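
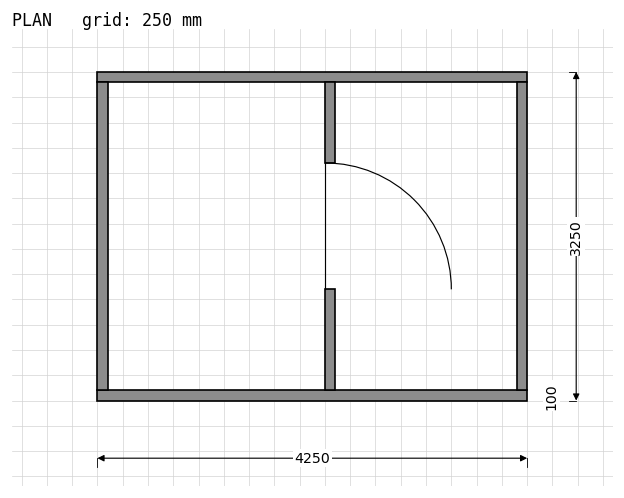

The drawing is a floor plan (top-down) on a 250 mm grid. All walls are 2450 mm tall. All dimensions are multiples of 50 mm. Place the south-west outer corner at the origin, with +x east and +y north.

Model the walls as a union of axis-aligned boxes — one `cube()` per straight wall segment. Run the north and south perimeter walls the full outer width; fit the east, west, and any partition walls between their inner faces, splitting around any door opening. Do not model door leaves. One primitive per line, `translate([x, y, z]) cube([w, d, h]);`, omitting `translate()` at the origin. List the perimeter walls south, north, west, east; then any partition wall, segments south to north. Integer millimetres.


cube([4250, 100, 2450]);
translate([0, 3150, 0]) cube([4250, 100, 2450]);
translate([0, 100, 0]) cube([100, 3050, 2450]);
translate([4150, 100, 0]) cube([100, 3050, 2450]);
translate([2250, 100, 0]) cube([100, 1000, 2450]);
translate([2250, 2350, 0]) cube([100, 800, 2450]);


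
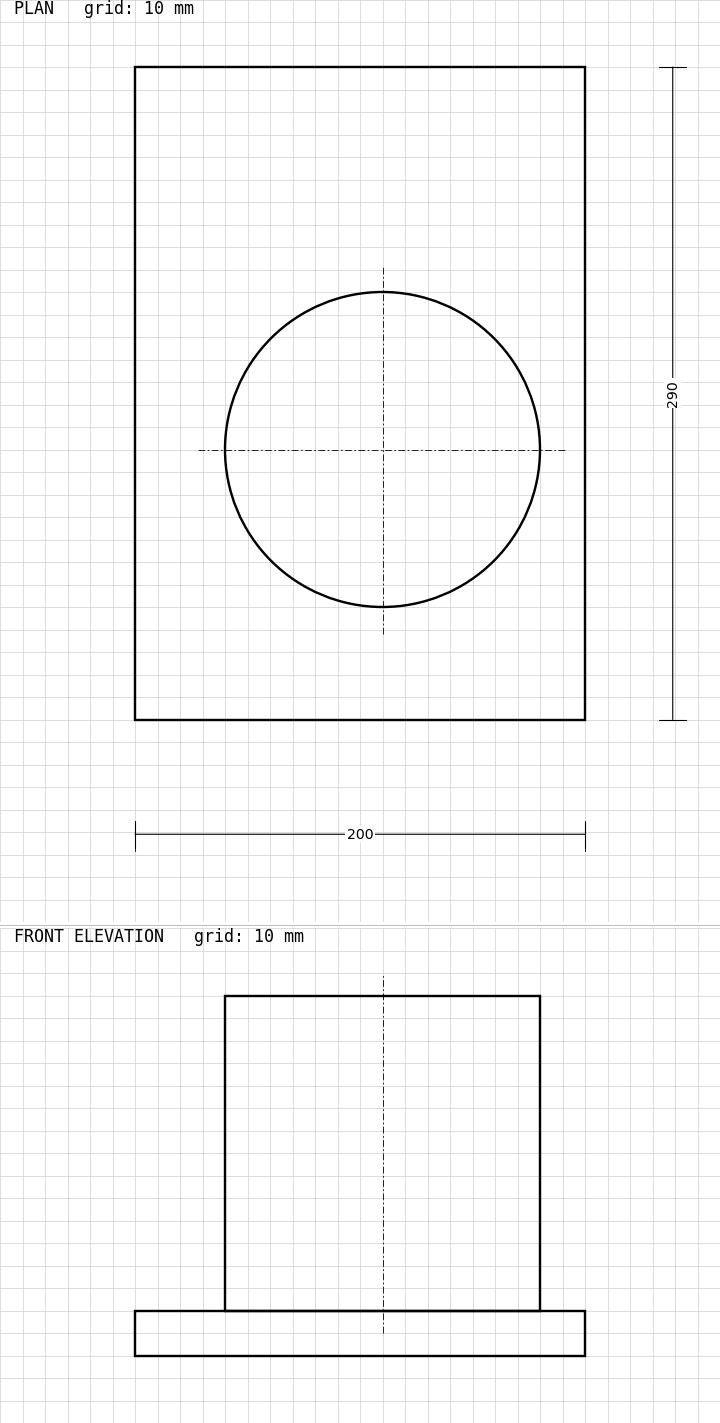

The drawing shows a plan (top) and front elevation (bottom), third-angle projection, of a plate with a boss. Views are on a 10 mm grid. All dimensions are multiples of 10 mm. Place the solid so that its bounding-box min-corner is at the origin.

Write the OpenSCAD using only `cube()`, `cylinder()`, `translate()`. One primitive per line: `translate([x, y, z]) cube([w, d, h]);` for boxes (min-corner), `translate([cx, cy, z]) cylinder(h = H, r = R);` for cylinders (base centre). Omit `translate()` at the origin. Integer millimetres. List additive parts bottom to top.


cube([200, 290, 20]);
translate([110, 120, 20]) cylinder(h = 140, r = 70);


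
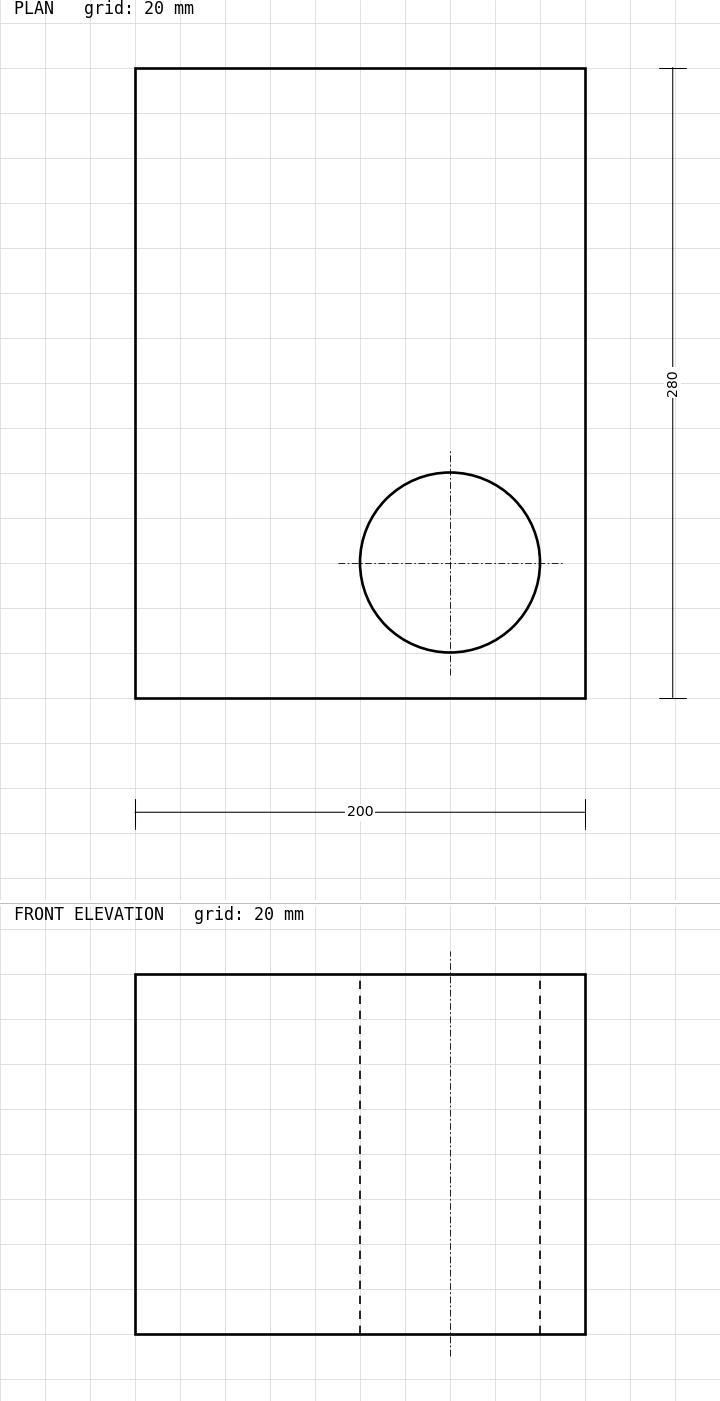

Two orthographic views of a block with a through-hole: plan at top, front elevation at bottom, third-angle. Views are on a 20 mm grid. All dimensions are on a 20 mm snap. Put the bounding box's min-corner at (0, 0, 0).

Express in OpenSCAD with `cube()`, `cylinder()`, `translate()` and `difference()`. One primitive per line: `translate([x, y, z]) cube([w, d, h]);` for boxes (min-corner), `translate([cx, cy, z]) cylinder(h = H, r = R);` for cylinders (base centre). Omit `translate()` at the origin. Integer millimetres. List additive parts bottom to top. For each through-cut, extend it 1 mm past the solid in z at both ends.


difference() {
  cube([200, 280, 160]);
  translate([140, 60, -1]) cylinder(h = 162, r = 40);
}


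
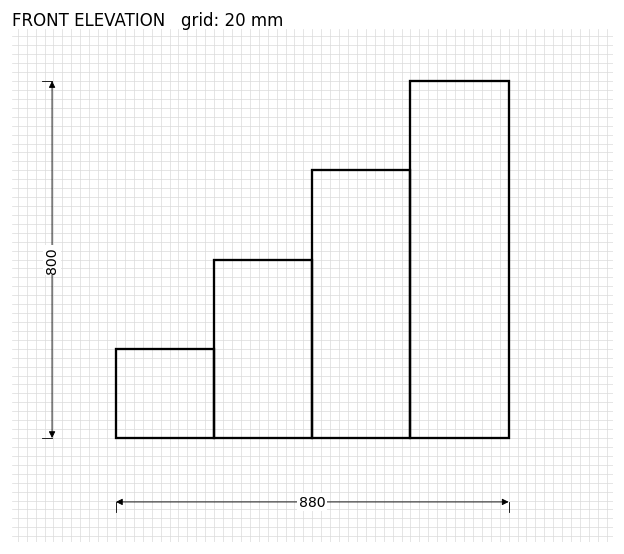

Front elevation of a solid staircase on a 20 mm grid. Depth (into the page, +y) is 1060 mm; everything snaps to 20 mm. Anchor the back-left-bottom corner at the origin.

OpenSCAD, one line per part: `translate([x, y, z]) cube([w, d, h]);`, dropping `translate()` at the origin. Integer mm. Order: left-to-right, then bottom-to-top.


cube([220, 1060, 200]);
translate([220, 0, 0]) cube([220, 1060, 400]);
translate([440, 0, 0]) cube([220, 1060, 600]);
translate([660, 0, 0]) cube([220, 1060, 800]);


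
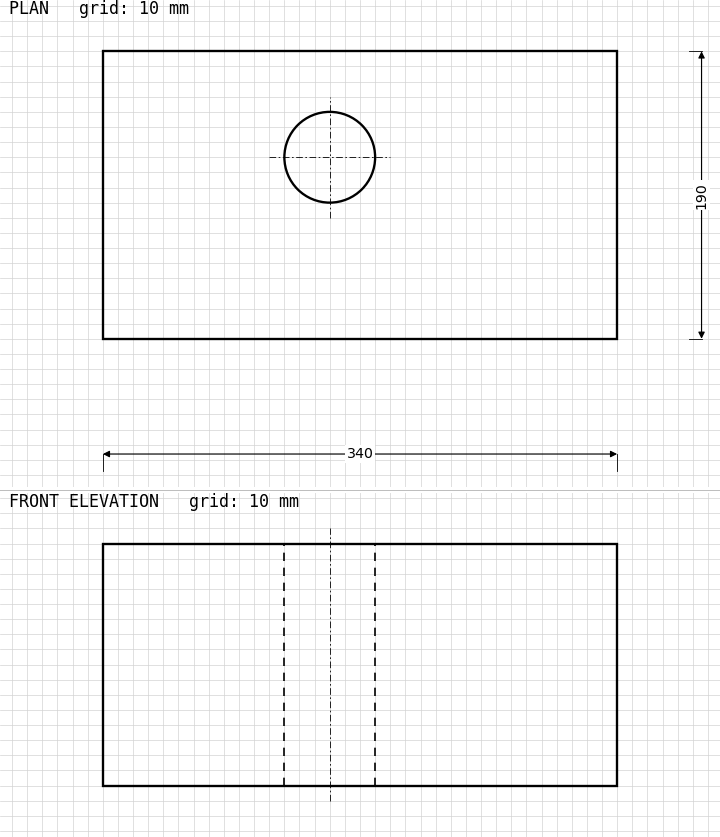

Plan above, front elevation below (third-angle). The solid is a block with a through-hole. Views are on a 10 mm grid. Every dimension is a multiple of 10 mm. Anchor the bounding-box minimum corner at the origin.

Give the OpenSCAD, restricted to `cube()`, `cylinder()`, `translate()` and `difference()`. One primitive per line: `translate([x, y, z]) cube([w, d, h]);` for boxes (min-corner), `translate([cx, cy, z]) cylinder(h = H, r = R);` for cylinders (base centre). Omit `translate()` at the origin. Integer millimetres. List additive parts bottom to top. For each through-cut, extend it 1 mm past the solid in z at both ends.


difference() {
  cube([340, 190, 160]);
  translate([150, 120, -1]) cylinder(h = 162, r = 30);
}


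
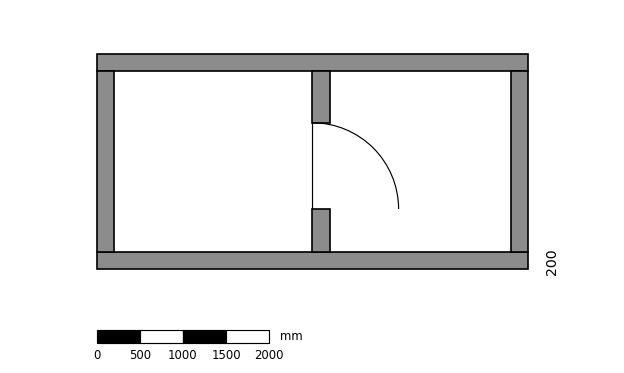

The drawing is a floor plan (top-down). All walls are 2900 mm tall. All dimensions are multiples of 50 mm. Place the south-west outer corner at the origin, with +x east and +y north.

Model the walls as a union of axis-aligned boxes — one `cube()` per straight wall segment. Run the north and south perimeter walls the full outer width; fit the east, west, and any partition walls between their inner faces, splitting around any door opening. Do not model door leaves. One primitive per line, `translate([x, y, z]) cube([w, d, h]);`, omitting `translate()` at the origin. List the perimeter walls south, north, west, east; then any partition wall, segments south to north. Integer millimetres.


cube([5000, 200, 2900]);
translate([0, 2300, 0]) cube([5000, 200, 2900]);
translate([0, 200, 0]) cube([200, 2100, 2900]);
translate([4800, 200, 0]) cube([200, 2100, 2900]);
translate([2500, 200, 0]) cube([200, 500, 2900]);
translate([2500, 1700, 0]) cube([200, 600, 2900]);


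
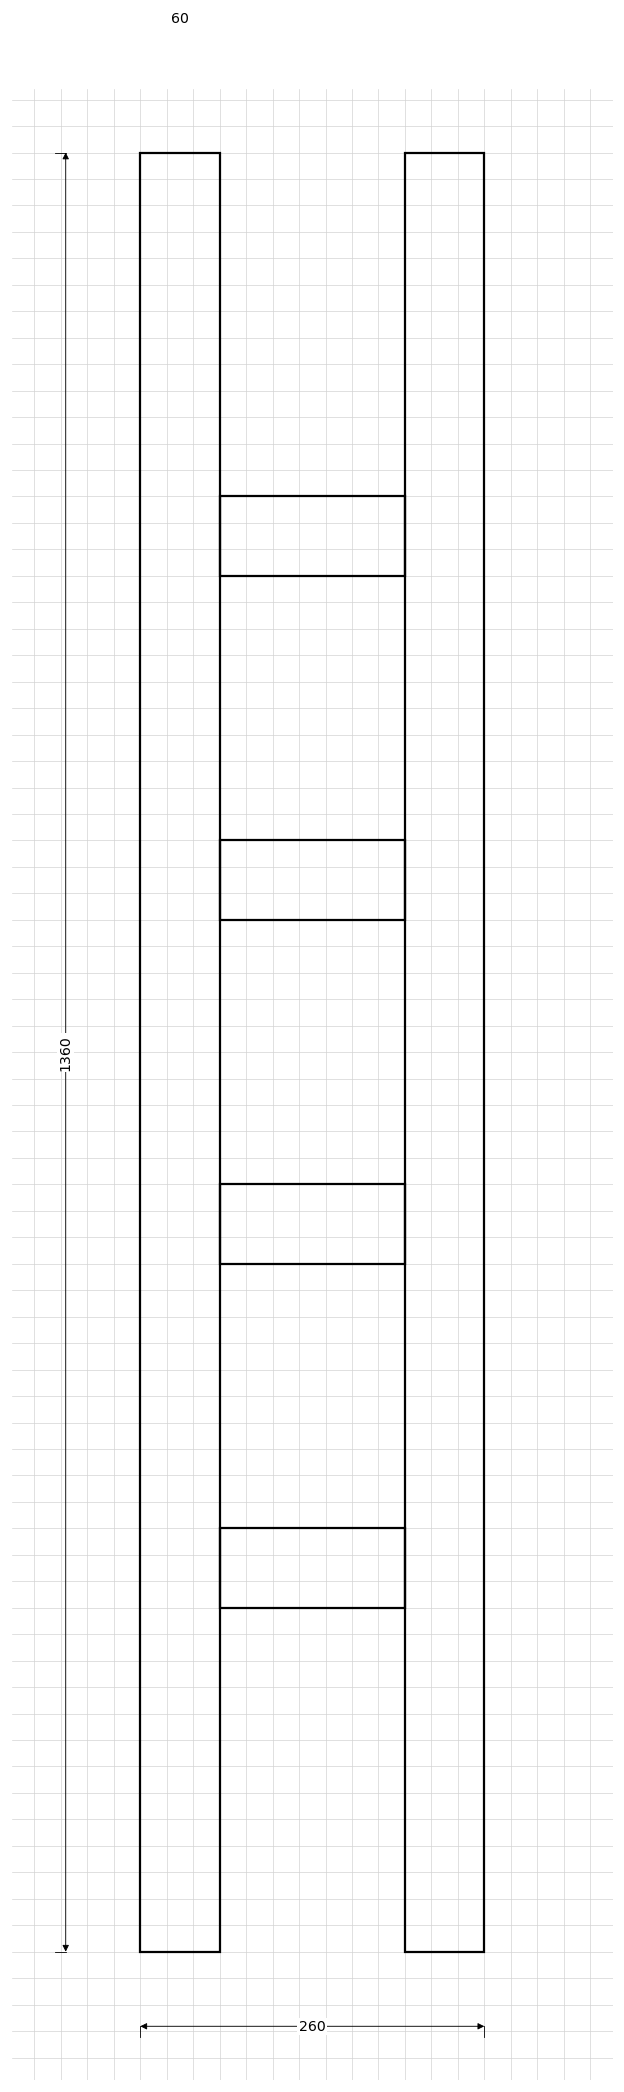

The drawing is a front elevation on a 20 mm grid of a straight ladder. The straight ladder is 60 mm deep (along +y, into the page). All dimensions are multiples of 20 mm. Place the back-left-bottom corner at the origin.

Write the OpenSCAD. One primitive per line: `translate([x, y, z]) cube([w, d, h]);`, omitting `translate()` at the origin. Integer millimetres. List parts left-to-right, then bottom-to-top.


cube([60, 60, 1360]);
translate([60, 0, 260]) cube([140, 60, 60]);
translate([60, 0, 520]) cube([140, 60, 60]);
translate([60, 0, 780]) cube([140, 60, 60]);
translate([60, 0, 1040]) cube([140, 60, 60]);
translate([200, 0, 0]) cube([60, 60, 1360]);


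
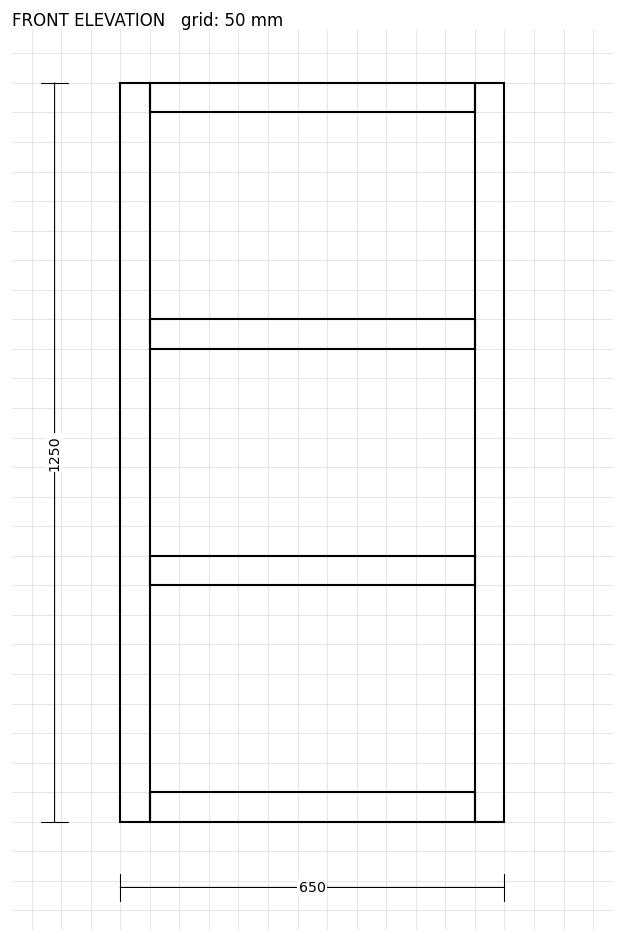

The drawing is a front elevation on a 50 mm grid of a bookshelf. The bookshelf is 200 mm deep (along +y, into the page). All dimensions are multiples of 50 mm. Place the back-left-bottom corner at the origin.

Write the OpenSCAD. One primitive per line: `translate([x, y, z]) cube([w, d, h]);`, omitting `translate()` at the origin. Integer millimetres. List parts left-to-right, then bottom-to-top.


cube([50, 200, 1250]);
translate([50, 0, 0]) cube([550, 200, 50]);
translate([50, 0, 400]) cube([550, 200, 50]);
translate([50, 0, 800]) cube([550, 200, 50]);
translate([50, 0, 1200]) cube([550, 200, 50]);
translate([600, 0, 0]) cube([50, 200, 1250]);


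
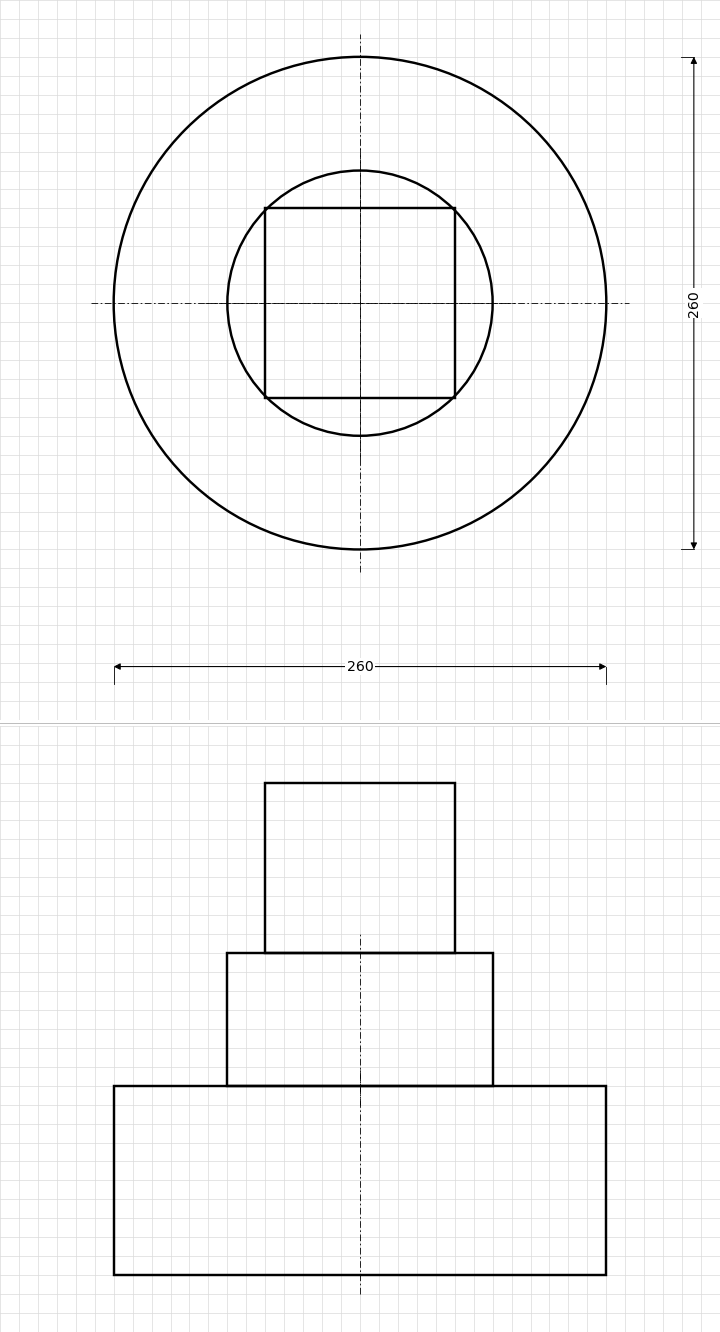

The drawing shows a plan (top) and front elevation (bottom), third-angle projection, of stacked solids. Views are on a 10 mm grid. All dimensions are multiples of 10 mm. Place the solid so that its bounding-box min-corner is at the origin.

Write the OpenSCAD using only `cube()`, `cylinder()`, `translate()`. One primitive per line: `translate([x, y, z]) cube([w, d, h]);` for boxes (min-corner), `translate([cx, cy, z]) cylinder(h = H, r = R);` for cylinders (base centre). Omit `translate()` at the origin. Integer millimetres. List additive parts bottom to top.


translate([130, 130, 0]) cylinder(h = 100, r = 130);
translate([130, 130, 100]) cylinder(h = 70, r = 70);
translate([80, 80, 170]) cube([100, 100, 90]);


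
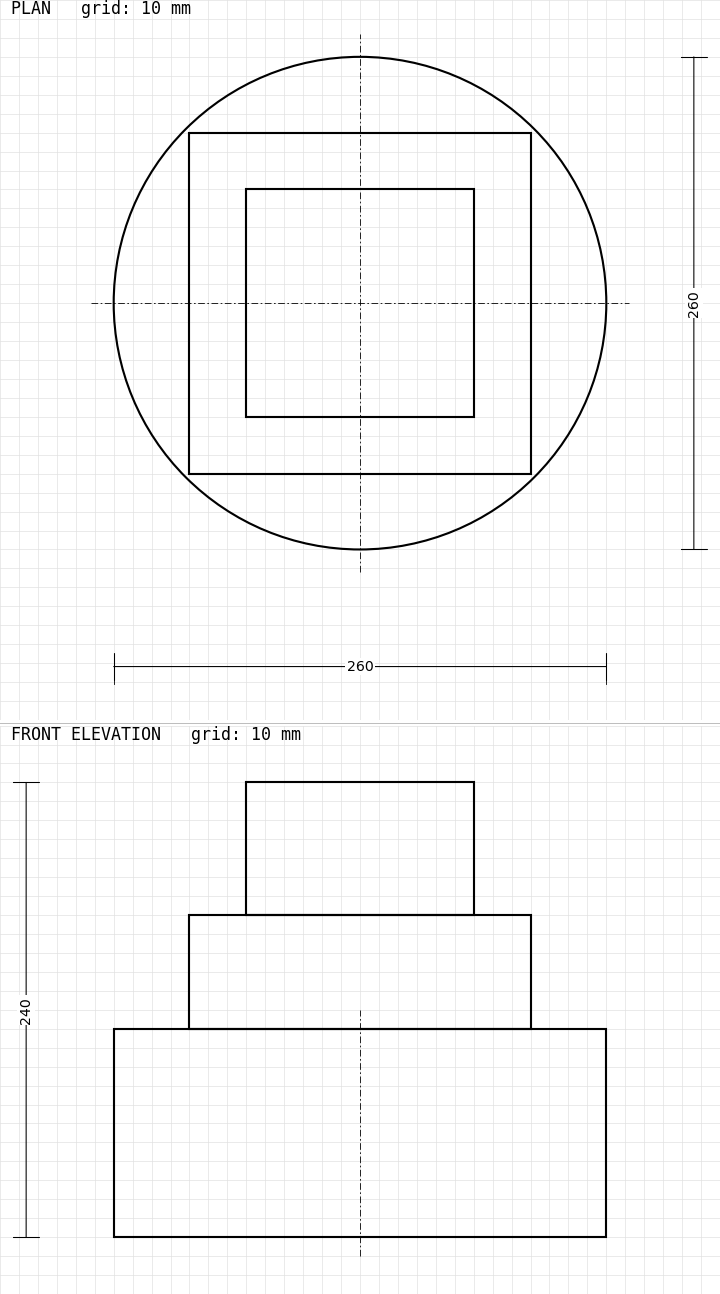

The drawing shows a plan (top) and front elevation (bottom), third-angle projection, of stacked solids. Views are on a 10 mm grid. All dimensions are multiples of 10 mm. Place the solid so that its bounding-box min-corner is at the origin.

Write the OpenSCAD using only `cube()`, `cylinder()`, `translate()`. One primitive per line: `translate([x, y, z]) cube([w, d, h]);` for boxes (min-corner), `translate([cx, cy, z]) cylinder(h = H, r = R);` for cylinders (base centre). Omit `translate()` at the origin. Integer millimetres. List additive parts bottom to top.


translate([130, 130, 0]) cylinder(h = 110, r = 130);
translate([40, 40, 110]) cube([180, 180, 60]);
translate([70, 70, 170]) cube([120, 120, 70]);


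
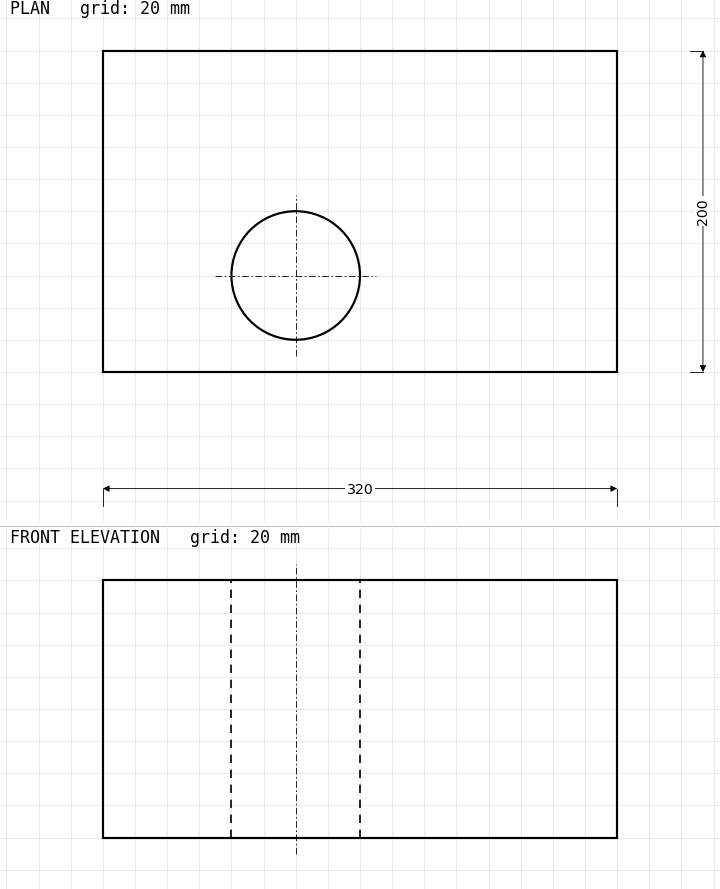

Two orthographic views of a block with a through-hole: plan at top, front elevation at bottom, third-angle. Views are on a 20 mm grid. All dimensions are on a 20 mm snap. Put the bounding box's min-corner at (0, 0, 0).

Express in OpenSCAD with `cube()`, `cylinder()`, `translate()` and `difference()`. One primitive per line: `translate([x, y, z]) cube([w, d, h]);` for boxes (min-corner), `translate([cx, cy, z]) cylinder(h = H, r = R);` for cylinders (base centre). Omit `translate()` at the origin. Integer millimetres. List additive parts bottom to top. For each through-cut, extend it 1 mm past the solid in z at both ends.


difference() {
  cube([320, 200, 160]);
  translate([120, 60, -1]) cylinder(h = 162, r = 40);
}


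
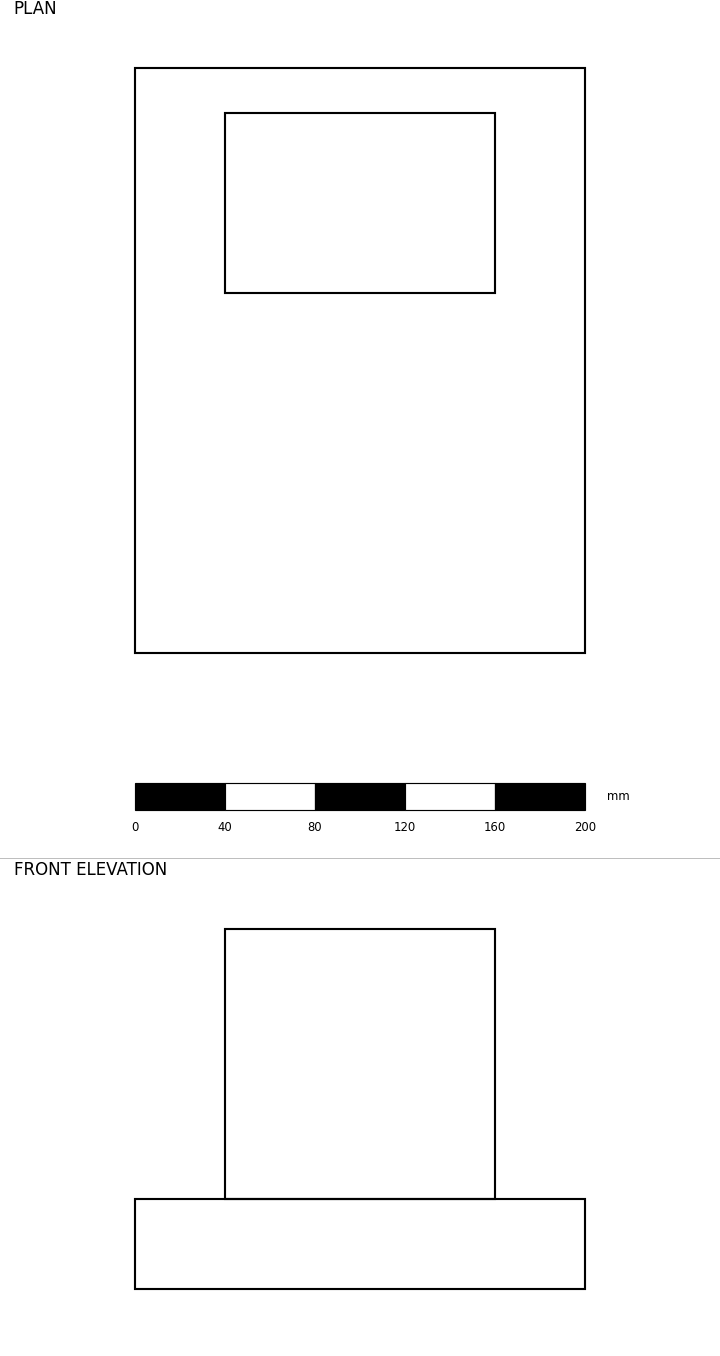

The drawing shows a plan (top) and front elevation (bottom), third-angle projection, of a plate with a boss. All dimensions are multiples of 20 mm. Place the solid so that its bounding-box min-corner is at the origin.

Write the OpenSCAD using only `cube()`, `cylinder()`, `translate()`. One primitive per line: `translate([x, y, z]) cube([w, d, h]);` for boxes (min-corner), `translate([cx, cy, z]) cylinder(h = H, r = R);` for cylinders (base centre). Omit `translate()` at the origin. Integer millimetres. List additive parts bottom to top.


cube([200, 260, 40]);
translate([40, 160, 40]) cube([120, 80, 120]);


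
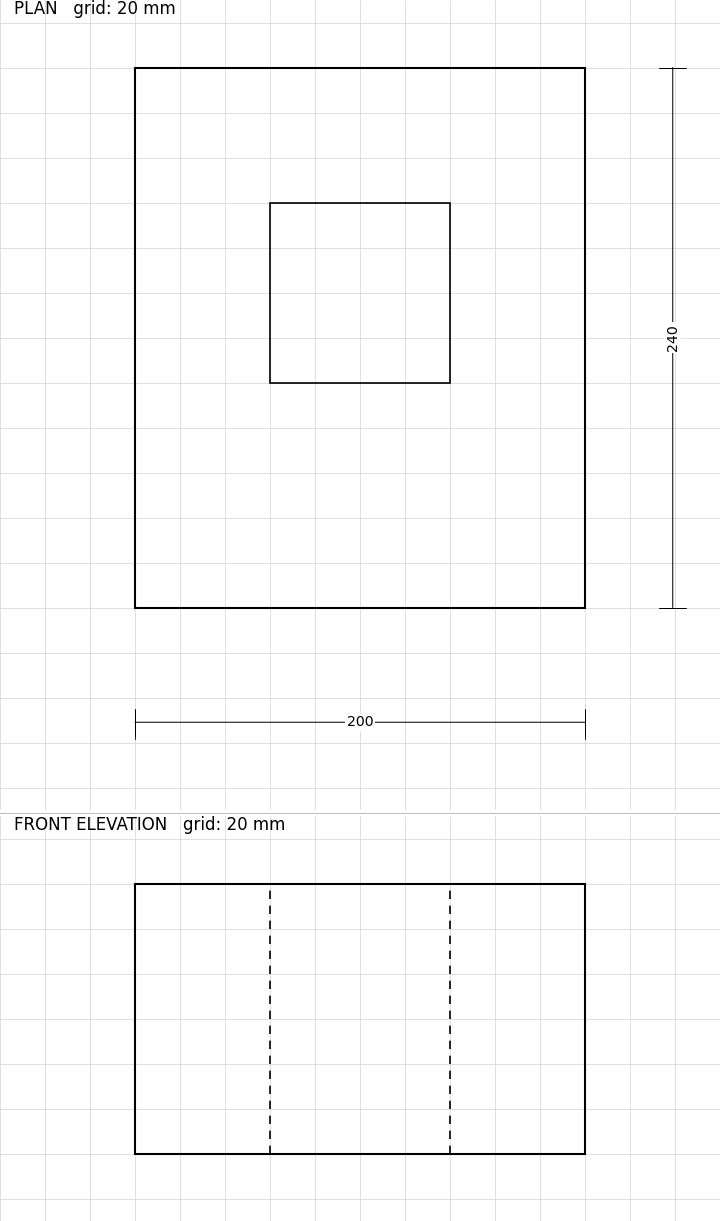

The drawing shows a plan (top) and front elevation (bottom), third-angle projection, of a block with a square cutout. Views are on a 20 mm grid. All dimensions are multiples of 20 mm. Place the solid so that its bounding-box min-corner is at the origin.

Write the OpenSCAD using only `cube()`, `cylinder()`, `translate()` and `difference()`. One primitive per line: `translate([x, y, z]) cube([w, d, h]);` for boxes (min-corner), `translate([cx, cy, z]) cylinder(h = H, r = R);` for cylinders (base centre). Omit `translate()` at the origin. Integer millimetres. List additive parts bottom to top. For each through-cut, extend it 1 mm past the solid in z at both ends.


difference() {
  cube([200, 240, 120]);
  translate([60, 100, -1]) cube([80, 80, 122]);
}


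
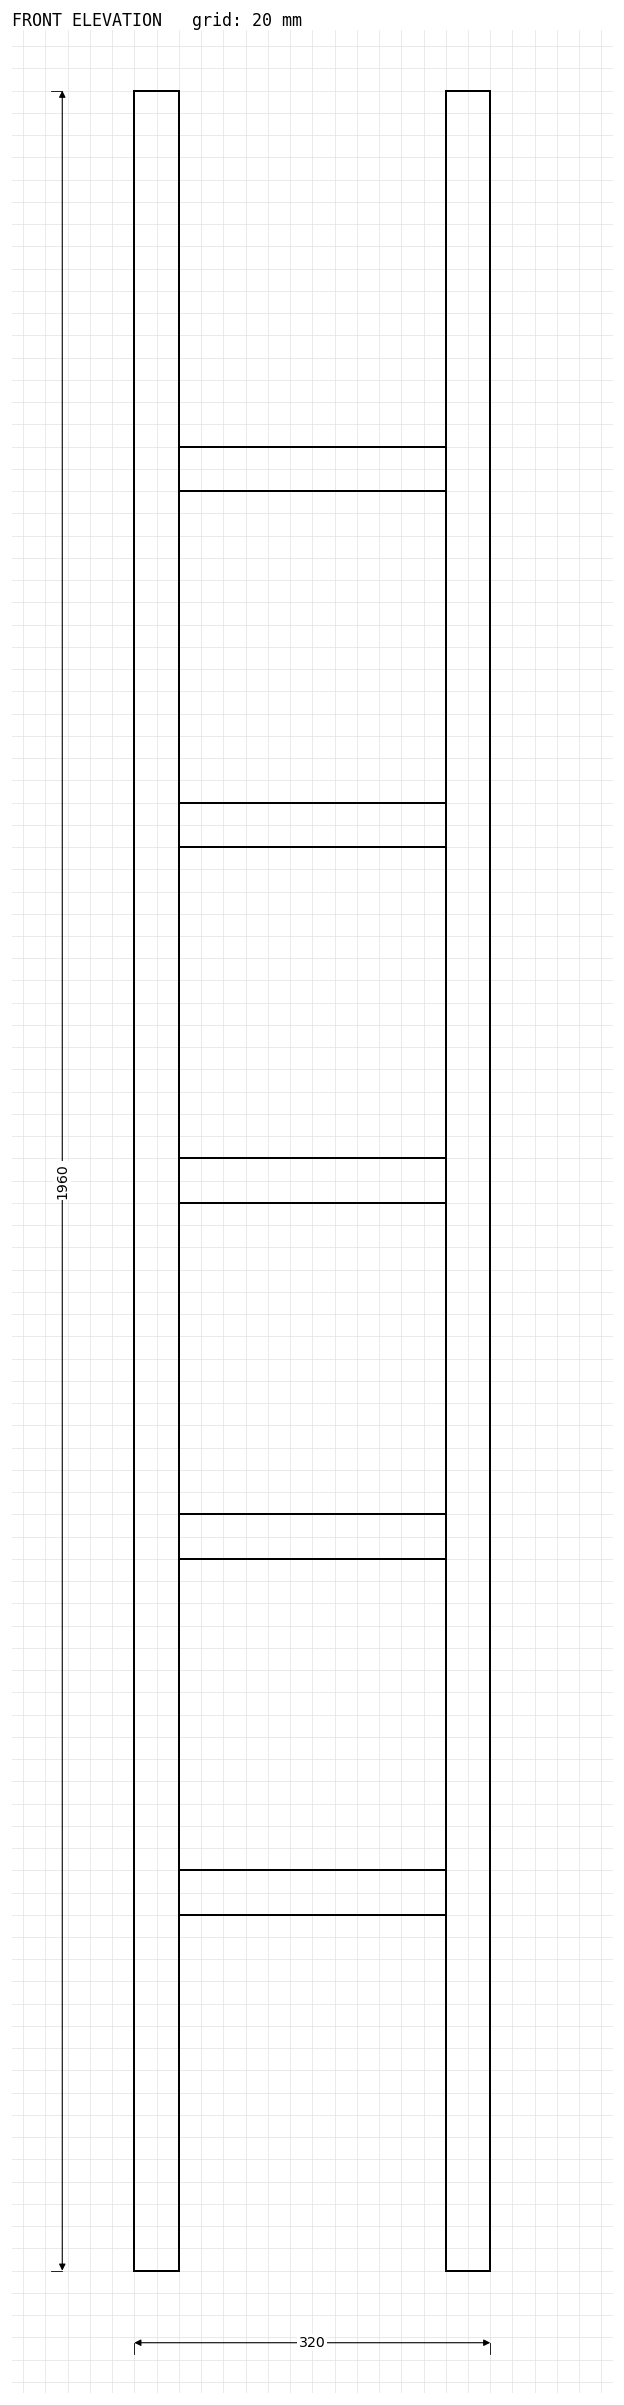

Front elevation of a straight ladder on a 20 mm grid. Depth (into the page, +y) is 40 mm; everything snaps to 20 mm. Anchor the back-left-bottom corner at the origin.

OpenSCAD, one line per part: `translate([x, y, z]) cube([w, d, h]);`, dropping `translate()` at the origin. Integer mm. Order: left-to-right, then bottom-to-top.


cube([40, 40, 1960]);
translate([40, 0, 320]) cube([240, 40, 40]);
translate([40, 0, 640]) cube([240, 40, 40]);
translate([40, 0, 960]) cube([240, 40, 40]);
translate([40, 0, 1280]) cube([240, 40, 40]);
translate([40, 0, 1600]) cube([240, 40, 40]);
translate([280, 0, 0]) cube([40, 40, 1960]);


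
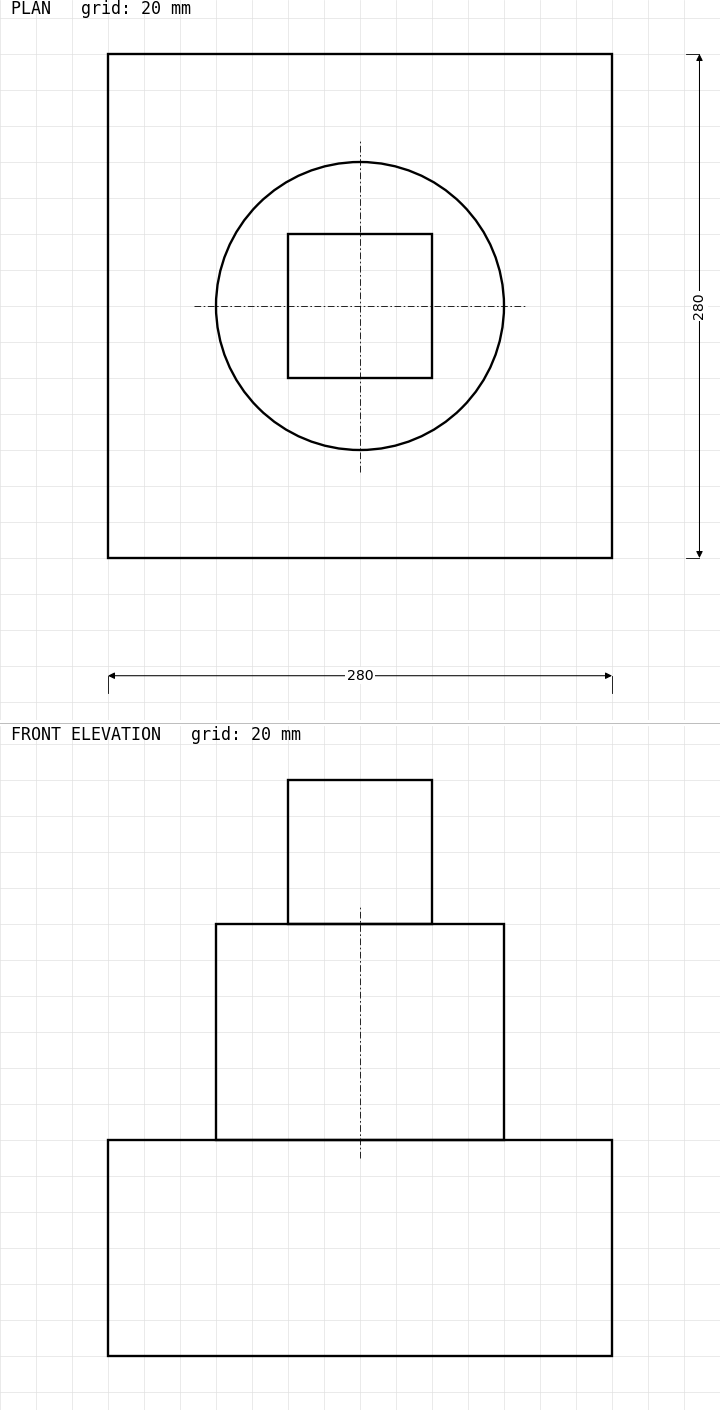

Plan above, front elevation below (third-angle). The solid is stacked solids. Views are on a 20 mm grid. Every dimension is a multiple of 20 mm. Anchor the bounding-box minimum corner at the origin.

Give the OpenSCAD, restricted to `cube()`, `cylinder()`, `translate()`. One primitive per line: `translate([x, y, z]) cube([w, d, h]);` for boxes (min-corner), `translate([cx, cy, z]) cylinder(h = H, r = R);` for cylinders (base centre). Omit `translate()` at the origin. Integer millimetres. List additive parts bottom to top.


cube([280, 280, 120]);
translate([140, 140, 120]) cylinder(h = 120, r = 80);
translate([100, 100, 240]) cube([80, 80, 80]);


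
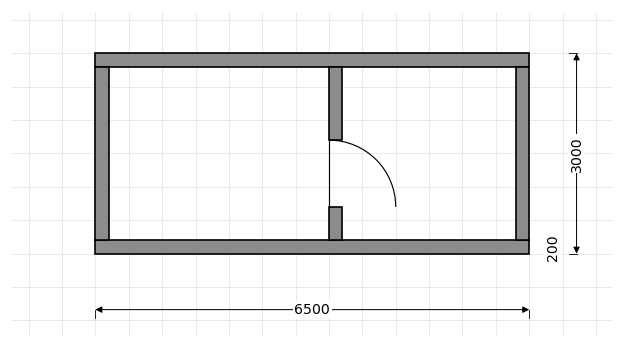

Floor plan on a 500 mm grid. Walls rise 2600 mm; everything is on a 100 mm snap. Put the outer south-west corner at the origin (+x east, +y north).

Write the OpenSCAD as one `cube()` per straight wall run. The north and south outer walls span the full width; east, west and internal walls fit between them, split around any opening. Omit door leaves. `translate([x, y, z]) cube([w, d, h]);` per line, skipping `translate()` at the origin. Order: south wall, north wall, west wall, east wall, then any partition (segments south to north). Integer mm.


cube([6500, 200, 2600]);
translate([0, 2800, 0]) cube([6500, 200, 2600]);
translate([0, 200, 0]) cube([200, 2600, 2600]);
translate([6300, 200, 0]) cube([200, 2600, 2600]);
translate([3500, 200, 0]) cube([200, 500, 2600]);
translate([3500, 1700, 0]) cube([200, 1100, 2600]);


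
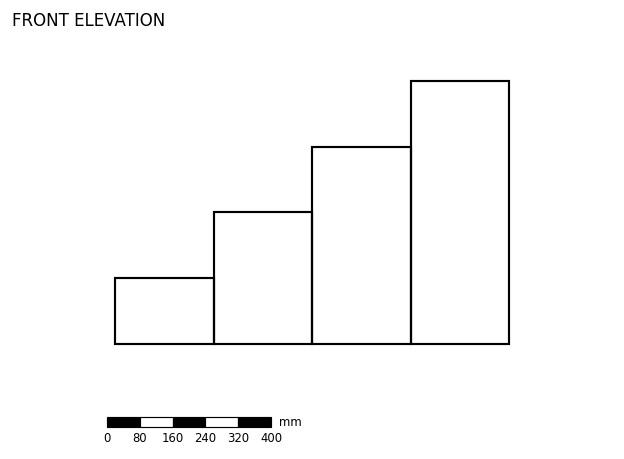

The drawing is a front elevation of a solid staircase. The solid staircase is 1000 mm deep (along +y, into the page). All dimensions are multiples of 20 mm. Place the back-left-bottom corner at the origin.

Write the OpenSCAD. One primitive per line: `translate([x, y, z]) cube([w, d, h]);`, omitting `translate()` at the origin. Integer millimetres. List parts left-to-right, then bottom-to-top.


cube([240, 1000, 160]);
translate([240, 0, 0]) cube([240, 1000, 320]);
translate([480, 0, 0]) cube([240, 1000, 480]);
translate([720, 0, 0]) cube([240, 1000, 640]);


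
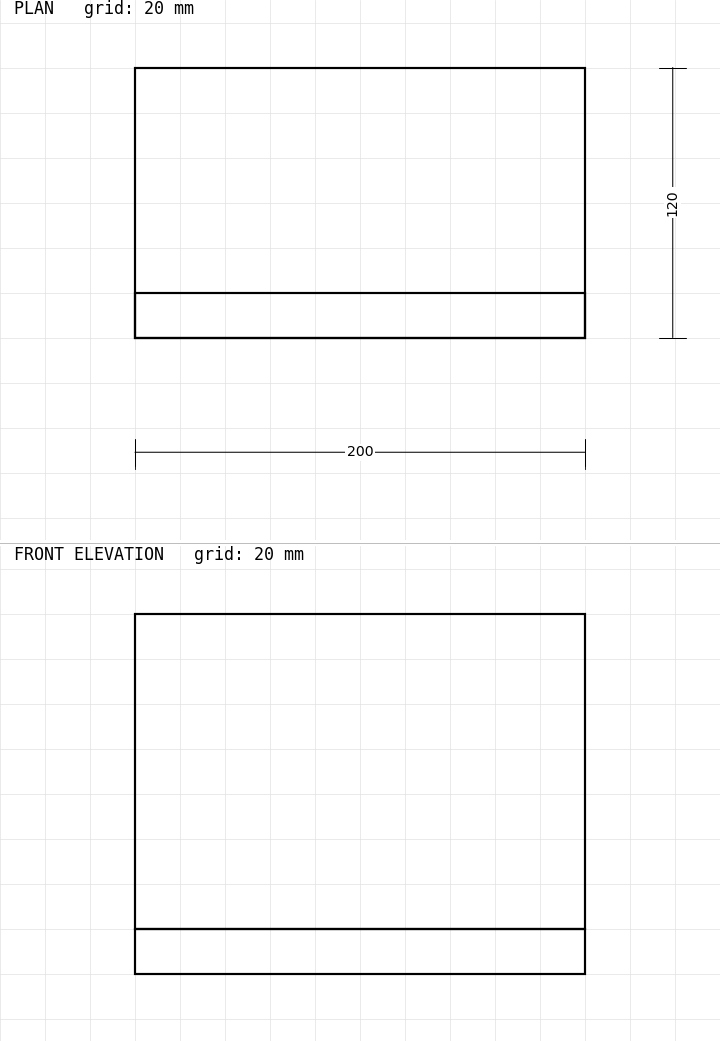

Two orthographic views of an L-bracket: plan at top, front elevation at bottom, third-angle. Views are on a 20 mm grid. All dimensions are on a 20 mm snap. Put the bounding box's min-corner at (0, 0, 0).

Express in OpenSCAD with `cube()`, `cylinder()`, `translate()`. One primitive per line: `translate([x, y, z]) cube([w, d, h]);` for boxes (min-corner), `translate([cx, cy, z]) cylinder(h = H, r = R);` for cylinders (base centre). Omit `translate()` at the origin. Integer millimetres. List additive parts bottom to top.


cube([200, 120, 20]);
translate([0, 0, 20]) cube([200, 20, 140]);


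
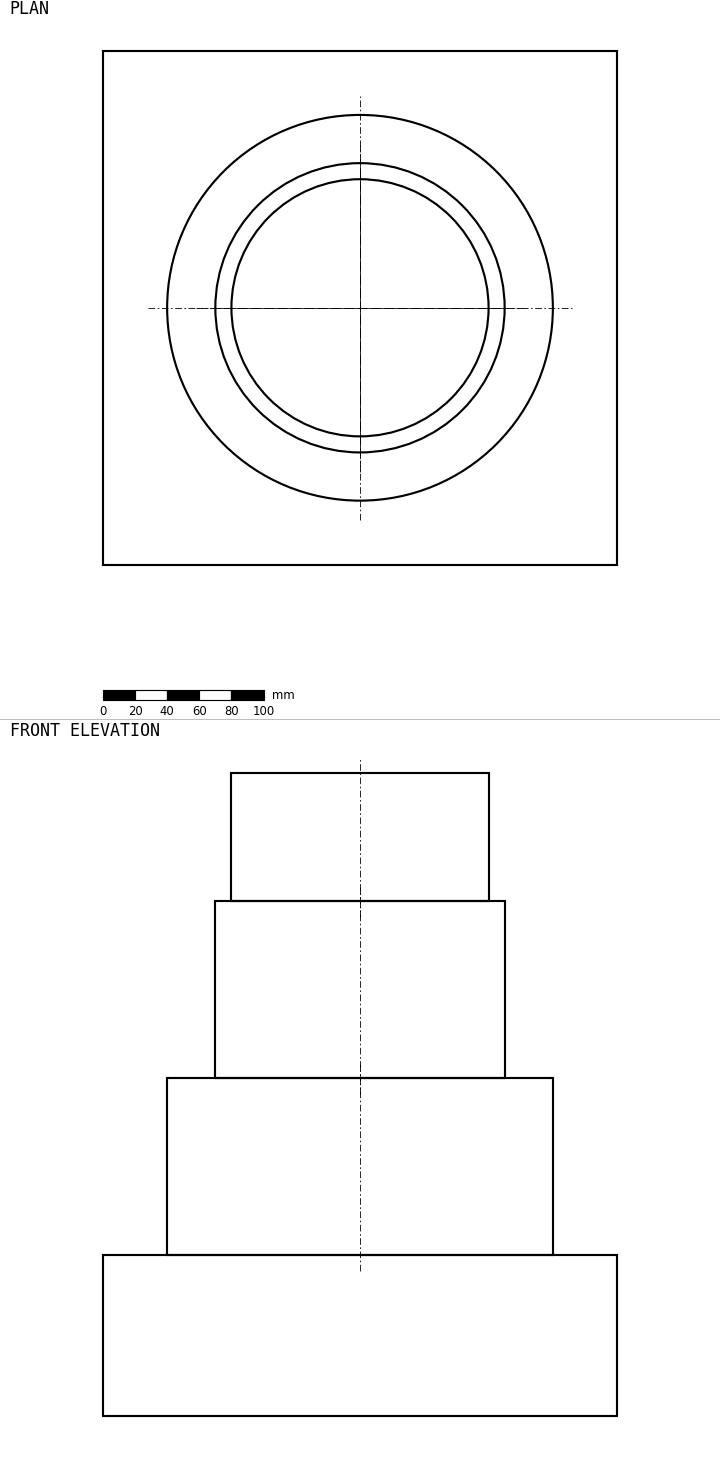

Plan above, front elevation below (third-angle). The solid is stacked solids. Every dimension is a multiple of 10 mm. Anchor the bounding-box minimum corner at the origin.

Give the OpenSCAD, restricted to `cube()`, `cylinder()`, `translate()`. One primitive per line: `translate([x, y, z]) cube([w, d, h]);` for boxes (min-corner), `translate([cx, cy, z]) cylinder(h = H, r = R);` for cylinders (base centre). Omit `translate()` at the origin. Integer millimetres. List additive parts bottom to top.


cube([320, 320, 100]);
translate([160, 160, 100]) cylinder(h = 110, r = 120);
translate([160, 160, 210]) cylinder(h = 110, r = 90);
translate([160, 160, 320]) cylinder(h = 80, r = 80);


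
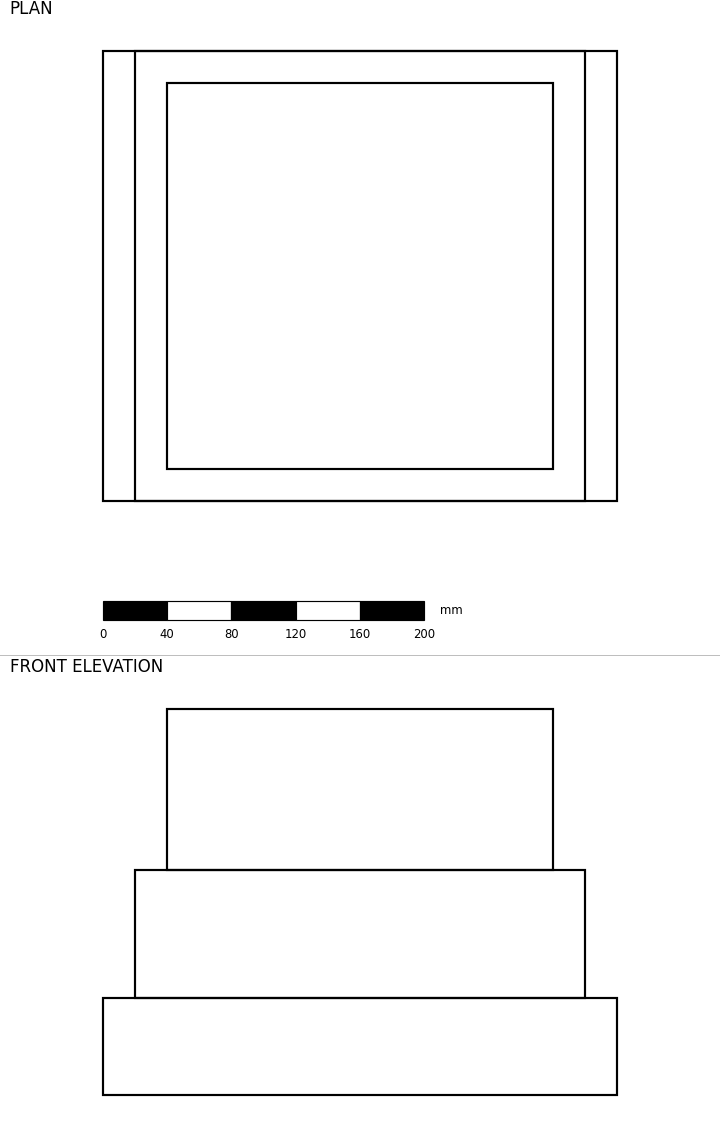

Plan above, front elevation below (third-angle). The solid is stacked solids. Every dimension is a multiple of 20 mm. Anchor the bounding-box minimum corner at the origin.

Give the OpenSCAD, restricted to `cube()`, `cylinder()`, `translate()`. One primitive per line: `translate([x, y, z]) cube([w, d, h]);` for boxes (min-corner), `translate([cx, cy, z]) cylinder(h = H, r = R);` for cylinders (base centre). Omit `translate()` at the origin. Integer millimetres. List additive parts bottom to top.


cube([320, 280, 60]);
translate([20, 0, 60]) cube([280, 280, 80]);
translate([40, 20, 140]) cube([240, 240, 100]);


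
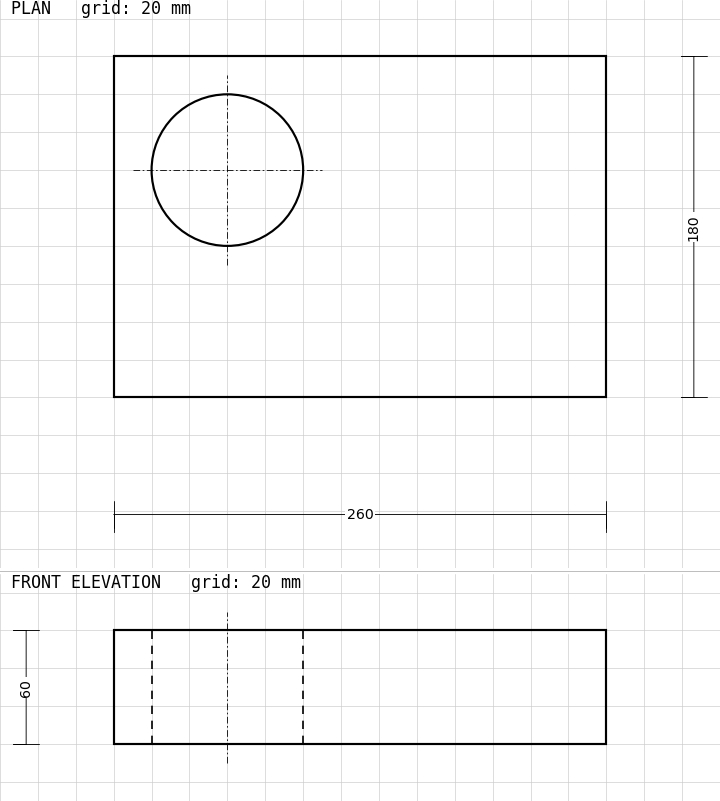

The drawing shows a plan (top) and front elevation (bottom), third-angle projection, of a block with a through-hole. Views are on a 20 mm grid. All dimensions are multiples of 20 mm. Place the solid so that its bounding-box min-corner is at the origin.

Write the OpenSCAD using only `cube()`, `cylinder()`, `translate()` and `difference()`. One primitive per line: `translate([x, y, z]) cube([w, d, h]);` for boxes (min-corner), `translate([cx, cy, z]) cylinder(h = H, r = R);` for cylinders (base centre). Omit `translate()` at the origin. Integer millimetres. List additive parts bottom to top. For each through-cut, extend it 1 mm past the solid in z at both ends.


difference() {
  cube([260, 180, 60]);
  translate([60, 120, -1]) cylinder(h = 62, r = 40);
}


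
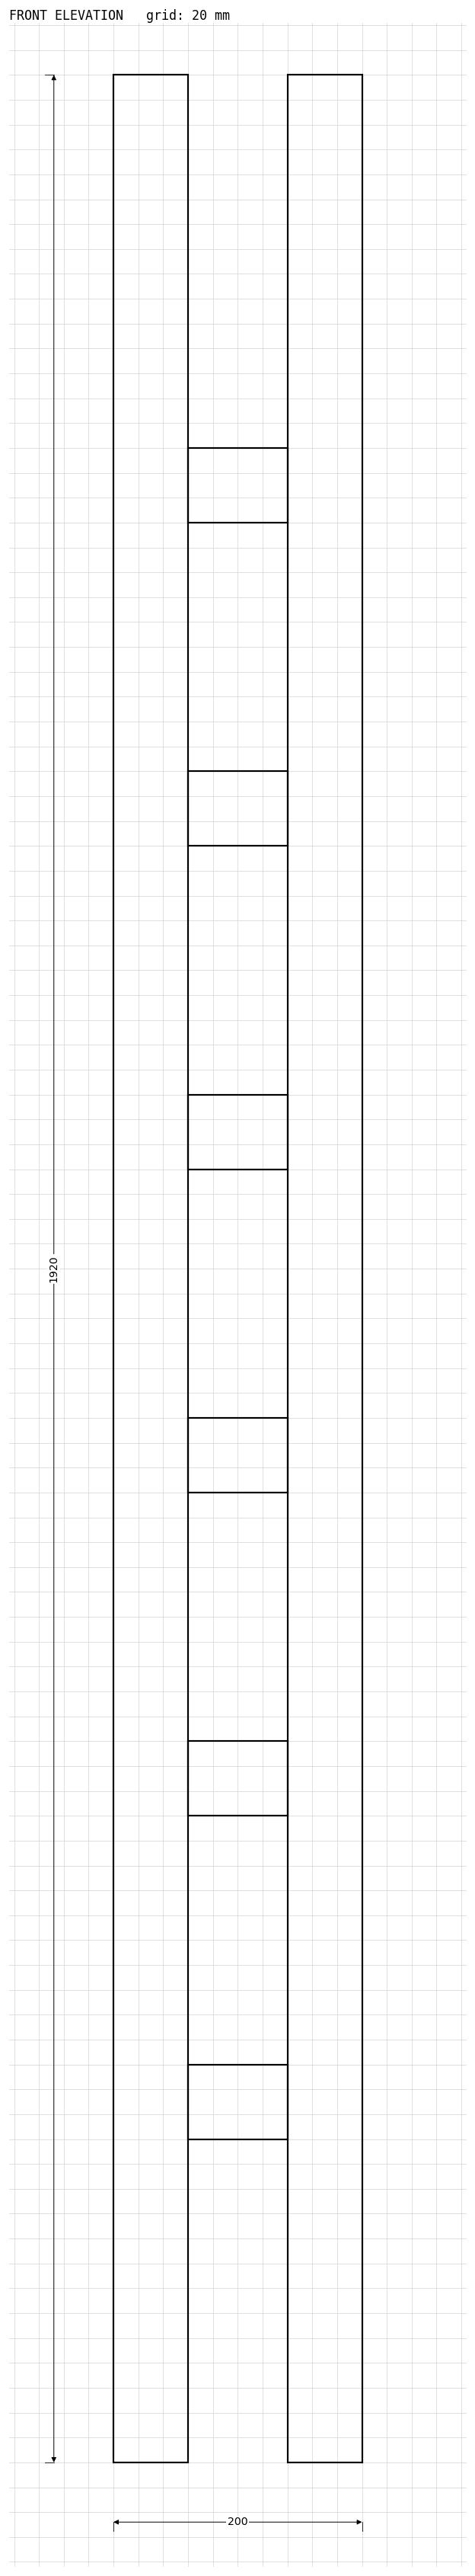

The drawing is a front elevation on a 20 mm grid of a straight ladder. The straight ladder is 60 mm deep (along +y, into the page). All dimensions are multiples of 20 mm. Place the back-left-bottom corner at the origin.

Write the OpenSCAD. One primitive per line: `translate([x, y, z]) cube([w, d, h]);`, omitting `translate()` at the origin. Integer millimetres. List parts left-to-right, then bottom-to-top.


cube([60, 60, 1920]);
translate([60, 0, 260]) cube([80, 60, 60]);
translate([60, 0, 520]) cube([80, 60, 60]);
translate([60, 0, 780]) cube([80, 60, 60]);
translate([60, 0, 1040]) cube([80, 60, 60]);
translate([60, 0, 1300]) cube([80, 60, 60]);
translate([60, 0, 1560]) cube([80, 60, 60]);
translate([140, 0, 0]) cube([60, 60, 1920]);


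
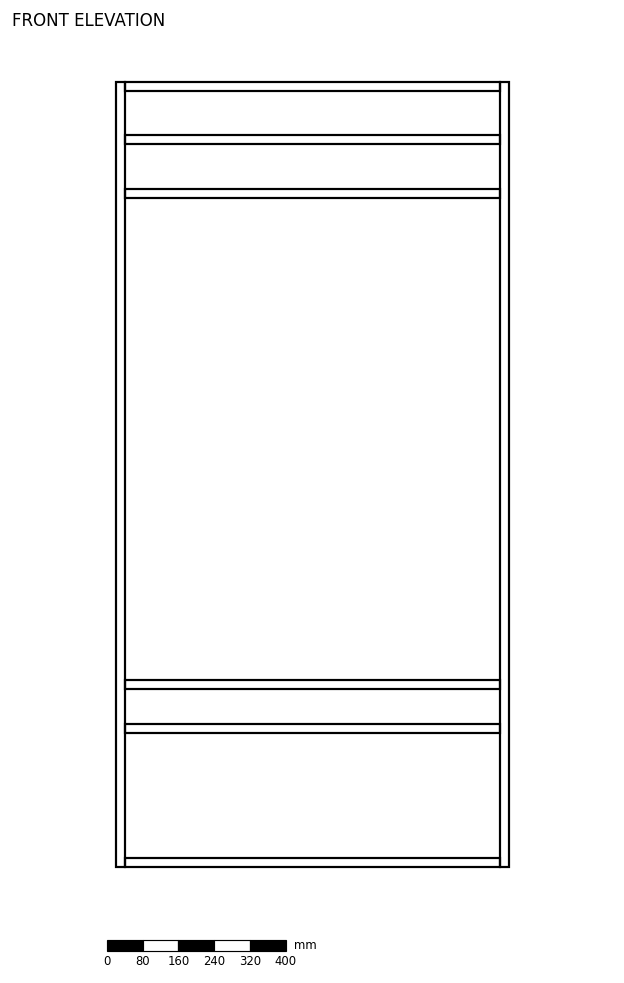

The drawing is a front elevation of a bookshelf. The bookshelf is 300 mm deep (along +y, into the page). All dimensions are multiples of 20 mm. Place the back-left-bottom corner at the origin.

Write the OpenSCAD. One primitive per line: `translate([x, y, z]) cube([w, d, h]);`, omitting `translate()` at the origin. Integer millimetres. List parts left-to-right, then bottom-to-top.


cube([20, 300, 1760]);
translate([20, 0, 0]) cube([840, 300, 20]);
translate([20, 0, 300]) cube([840, 300, 20]);
translate([20, 0, 400]) cube([840, 300, 20]);
translate([20, 0, 1500]) cube([840, 300, 20]);
translate([20, 0, 1620]) cube([840, 300, 20]);
translate([20, 0, 1740]) cube([840, 300, 20]);
translate([860, 0, 0]) cube([20, 300, 1760]);


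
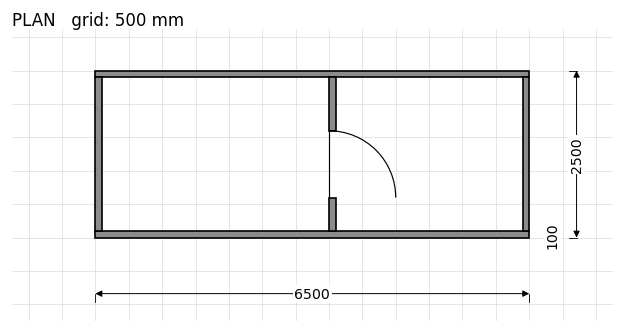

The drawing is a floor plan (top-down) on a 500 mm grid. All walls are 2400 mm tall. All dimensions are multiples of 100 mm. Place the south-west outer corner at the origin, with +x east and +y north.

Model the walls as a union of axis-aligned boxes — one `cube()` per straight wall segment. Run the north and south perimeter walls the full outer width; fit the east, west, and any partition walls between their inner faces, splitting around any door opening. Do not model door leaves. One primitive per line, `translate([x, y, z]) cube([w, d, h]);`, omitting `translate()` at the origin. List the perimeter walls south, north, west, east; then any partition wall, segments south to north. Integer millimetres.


cube([6500, 100, 2400]);
translate([0, 2400, 0]) cube([6500, 100, 2400]);
translate([0, 100, 0]) cube([100, 2300, 2400]);
translate([6400, 100, 0]) cube([100, 2300, 2400]);
translate([3500, 100, 0]) cube([100, 500, 2400]);
translate([3500, 1600, 0]) cube([100, 800, 2400]);


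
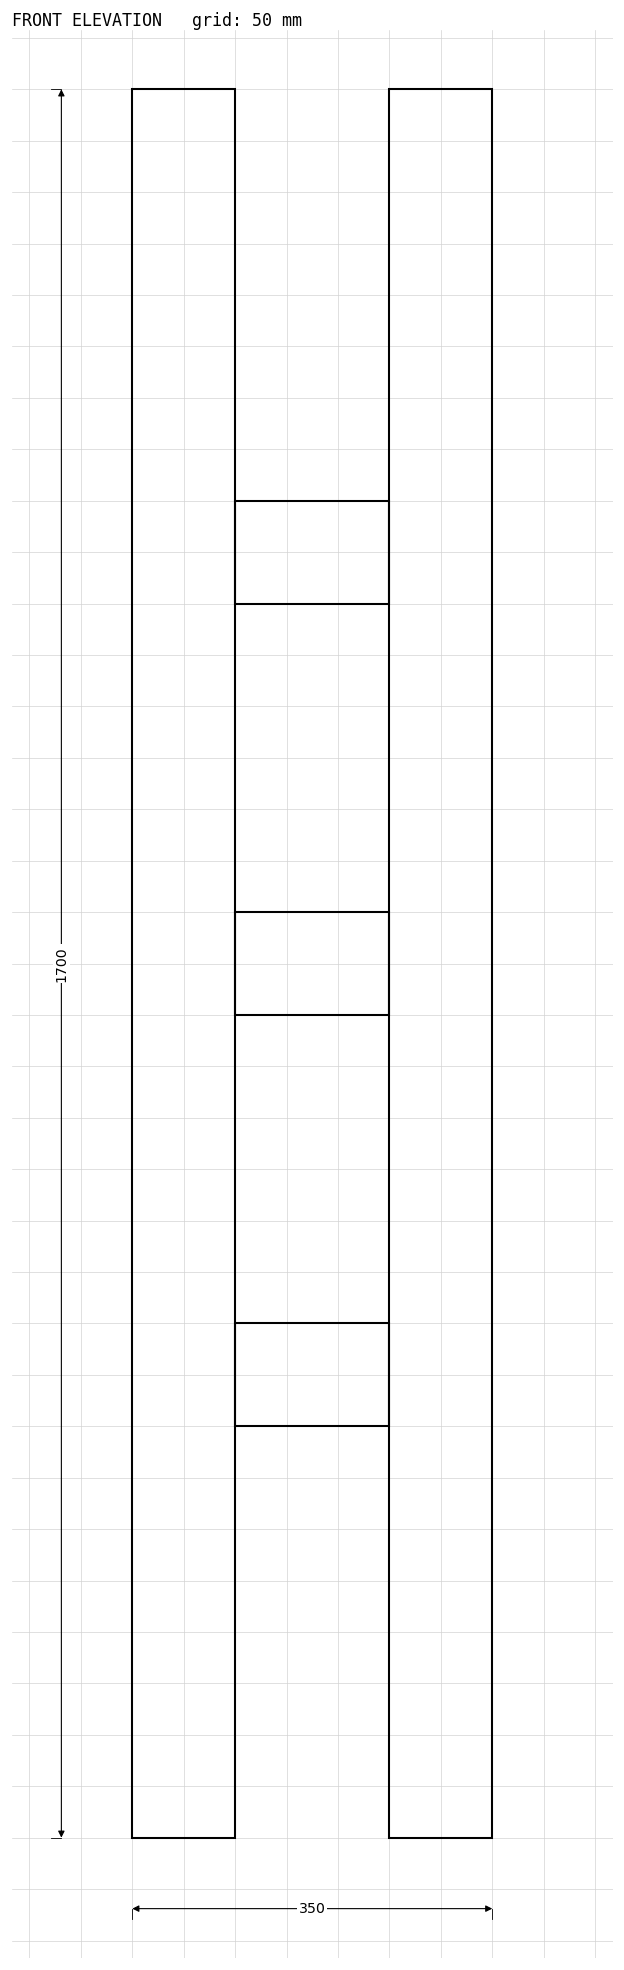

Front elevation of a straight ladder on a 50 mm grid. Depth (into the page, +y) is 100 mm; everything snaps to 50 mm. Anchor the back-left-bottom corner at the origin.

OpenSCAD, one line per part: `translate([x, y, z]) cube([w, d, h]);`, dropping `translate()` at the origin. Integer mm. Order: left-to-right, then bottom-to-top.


cube([100, 100, 1700]);
translate([100, 0, 400]) cube([150, 100, 100]);
translate([100, 0, 800]) cube([150, 100, 100]);
translate([100, 0, 1200]) cube([150, 100, 100]);
translate([250, 0, 0]) cube([100, 100, 1700]);


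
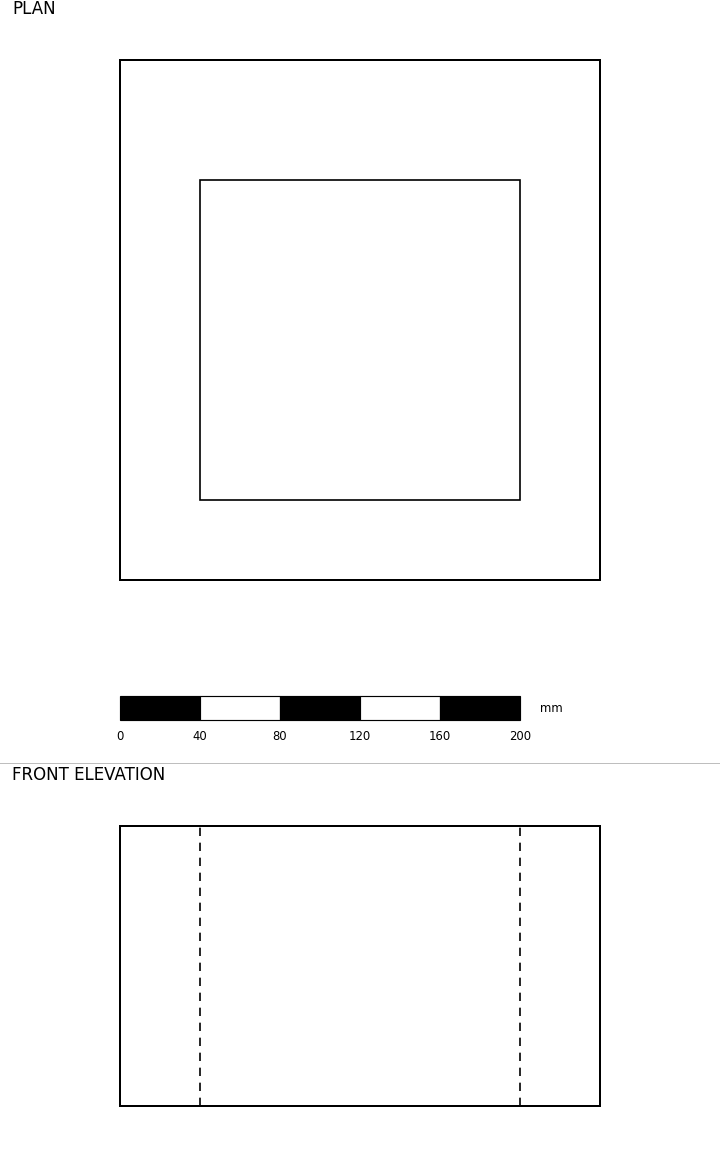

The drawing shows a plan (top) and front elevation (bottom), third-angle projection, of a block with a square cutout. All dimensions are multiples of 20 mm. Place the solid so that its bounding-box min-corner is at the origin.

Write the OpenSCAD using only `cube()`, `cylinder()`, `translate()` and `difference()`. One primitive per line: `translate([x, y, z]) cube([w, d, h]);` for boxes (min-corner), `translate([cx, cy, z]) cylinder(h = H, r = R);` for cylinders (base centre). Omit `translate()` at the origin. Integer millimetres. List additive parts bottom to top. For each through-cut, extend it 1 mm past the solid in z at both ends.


difference() {
  cube([240, 260, 140]);
  translate([40, 40, -1]) cube([160, 160, 142]);
}


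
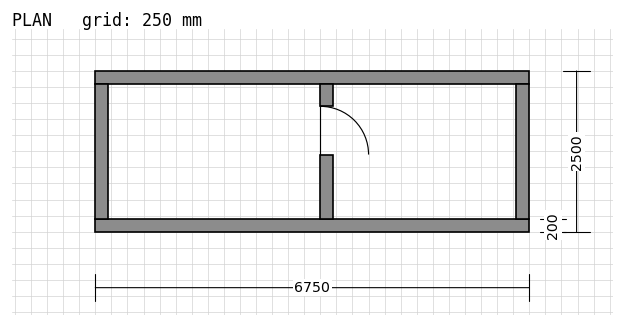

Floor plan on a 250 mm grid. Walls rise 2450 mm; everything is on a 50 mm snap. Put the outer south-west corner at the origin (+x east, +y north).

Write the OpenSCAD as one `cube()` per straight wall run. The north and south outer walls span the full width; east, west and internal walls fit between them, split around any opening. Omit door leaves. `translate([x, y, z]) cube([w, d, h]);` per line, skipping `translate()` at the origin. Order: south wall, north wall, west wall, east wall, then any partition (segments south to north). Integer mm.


cube([6750, 200, 2450]);
translate([0, 2300, 0]) cube([6750, 200, 2450]);
translate([0, 200, 0]) cube([200, 2100, 2450]);
translate([6550, 200, 0]) cube([200, 2100, 2450]);
translate([3500, 200, 0]) cube([200, 1000, 2450]);
translate([3500, 1950, 0]) cube([200, 350, 2450]);


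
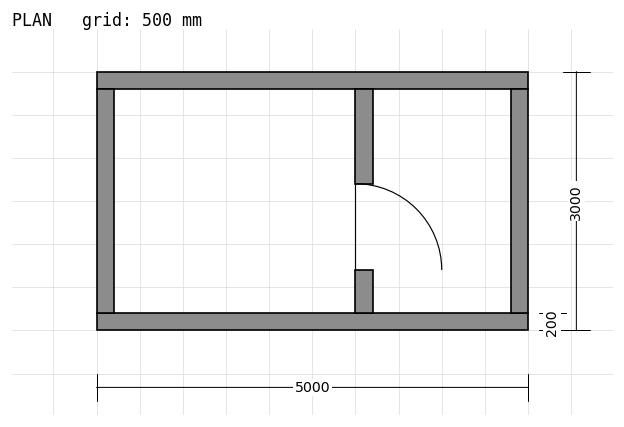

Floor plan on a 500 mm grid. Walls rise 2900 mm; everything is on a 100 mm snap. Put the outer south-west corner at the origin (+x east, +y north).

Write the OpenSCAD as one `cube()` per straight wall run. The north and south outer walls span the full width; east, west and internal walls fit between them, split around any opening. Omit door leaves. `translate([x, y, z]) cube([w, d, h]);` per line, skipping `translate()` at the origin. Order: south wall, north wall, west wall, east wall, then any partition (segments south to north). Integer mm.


cube([5000, 200, 2900]);
translate([0, 2800, 0]) cube([5000, 200, 2900]);
translate([0, 200, 0]) cube([200, 2600, 2900]);
translate([4800, 200, 0]) cube([200, 2600, 2900]);
translate([3000, 200, 0]) cube([200, 500, 2900]);
translate([3000, 1700, 0]) cube([200, 1100, 2900]);


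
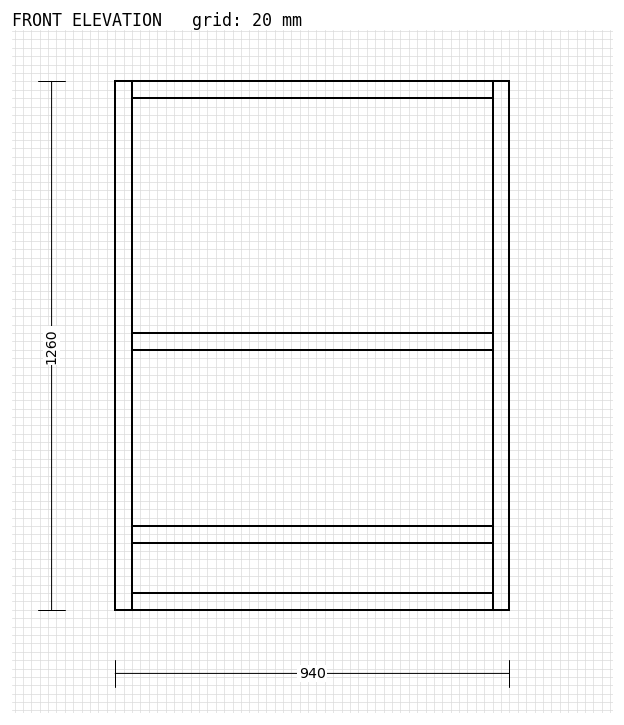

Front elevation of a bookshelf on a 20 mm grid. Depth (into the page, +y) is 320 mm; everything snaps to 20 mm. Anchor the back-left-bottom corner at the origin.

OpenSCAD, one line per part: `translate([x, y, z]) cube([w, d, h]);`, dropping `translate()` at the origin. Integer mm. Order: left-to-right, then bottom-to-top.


cube([40, 320, 1260]);
translate([40, 0, 0]) cube([860, 320, 40]);
translate([40, 0, 160]) cube([860, 320, 40]);
translate([40, 0, 620]) cube([860, 320, 40]);
translate([40, 0, 1220]) cube([860, 320, 40]);
translate([900, 0, 0]) cube([40, 320, 1260]);


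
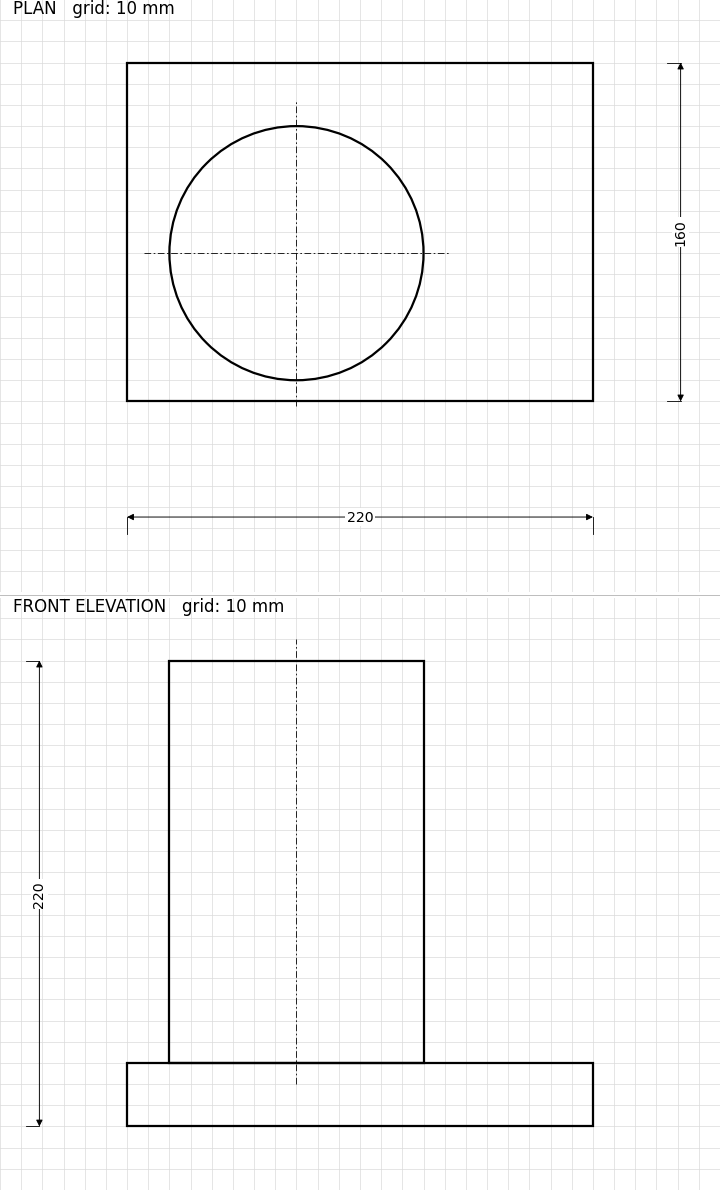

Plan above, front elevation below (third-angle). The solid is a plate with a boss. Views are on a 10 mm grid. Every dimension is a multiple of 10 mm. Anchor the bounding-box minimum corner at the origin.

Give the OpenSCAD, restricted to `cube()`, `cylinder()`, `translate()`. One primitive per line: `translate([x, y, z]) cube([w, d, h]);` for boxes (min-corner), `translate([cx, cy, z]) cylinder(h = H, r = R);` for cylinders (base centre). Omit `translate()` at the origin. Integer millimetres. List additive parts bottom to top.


cube([220, 160, 30]);
translate([80, 70, 30]) cylinder(h = 190, r = 60);


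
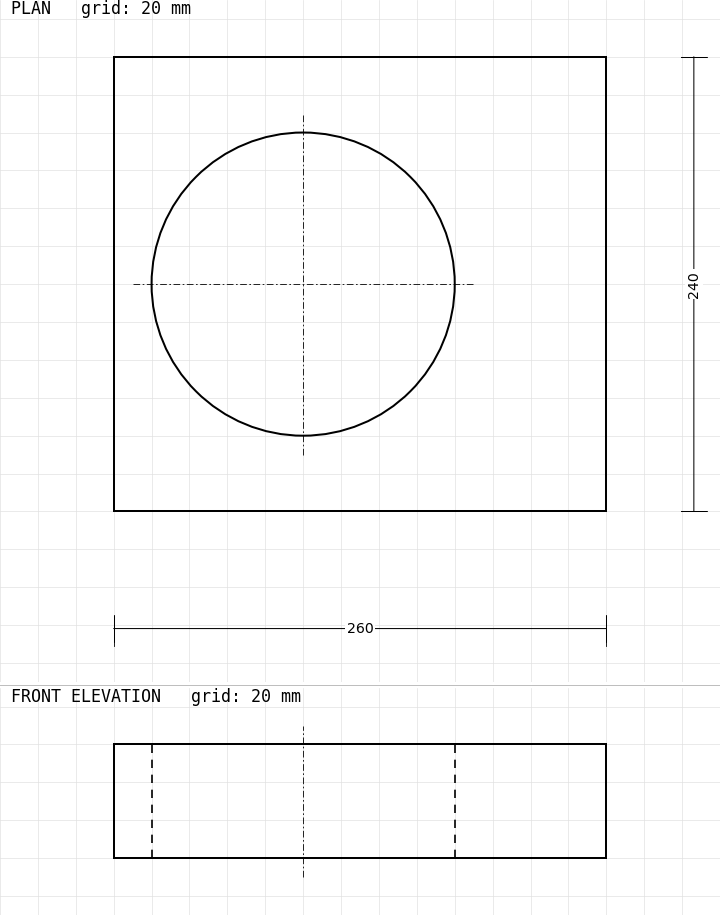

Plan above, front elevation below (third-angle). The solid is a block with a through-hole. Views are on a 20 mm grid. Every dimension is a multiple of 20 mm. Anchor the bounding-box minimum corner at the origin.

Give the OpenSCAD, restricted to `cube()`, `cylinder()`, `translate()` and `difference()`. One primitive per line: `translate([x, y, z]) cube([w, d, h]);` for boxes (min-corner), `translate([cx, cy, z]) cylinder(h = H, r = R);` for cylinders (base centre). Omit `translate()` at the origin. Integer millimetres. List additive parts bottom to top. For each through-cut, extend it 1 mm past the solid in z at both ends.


difference() {
  cube([260, 240, 60]);
  translate([100, 120, -1]) cylinder(h = 62, r = 80);
}


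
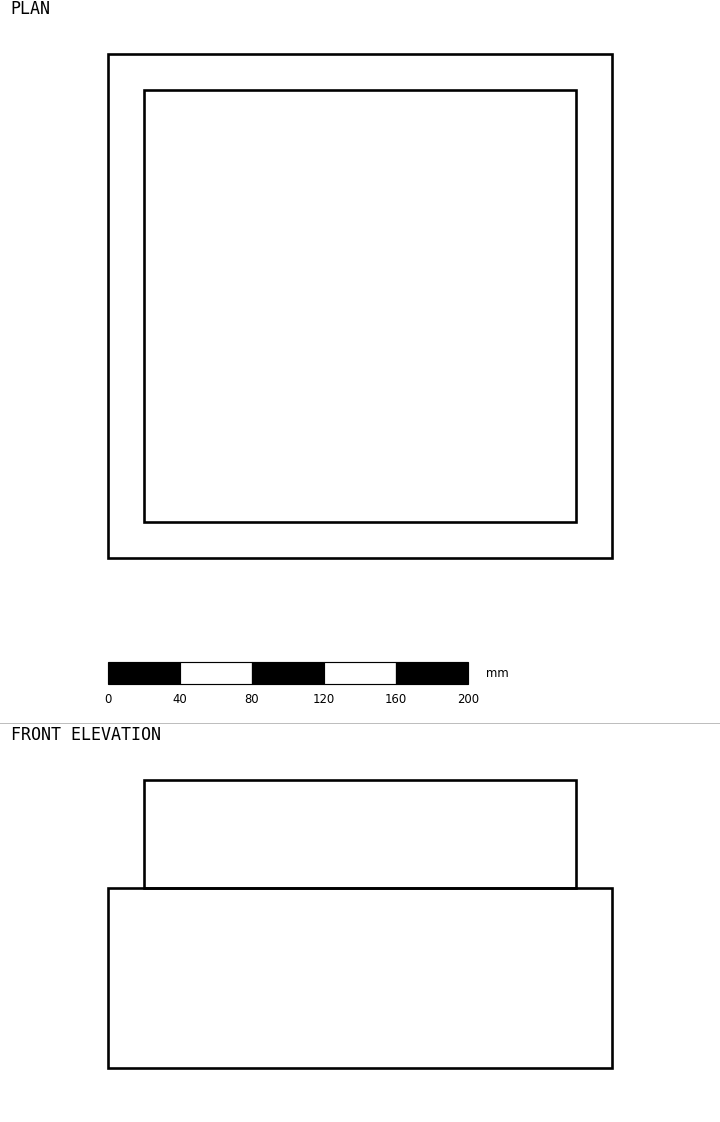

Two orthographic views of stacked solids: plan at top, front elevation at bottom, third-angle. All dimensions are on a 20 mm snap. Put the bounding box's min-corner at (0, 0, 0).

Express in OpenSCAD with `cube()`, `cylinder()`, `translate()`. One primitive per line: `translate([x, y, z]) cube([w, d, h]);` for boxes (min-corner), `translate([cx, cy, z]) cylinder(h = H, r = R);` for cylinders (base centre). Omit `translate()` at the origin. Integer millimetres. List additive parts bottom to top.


cube([280, 280, 100]);
translate([20, 20, 100]) cube([240, 240, 60]);
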